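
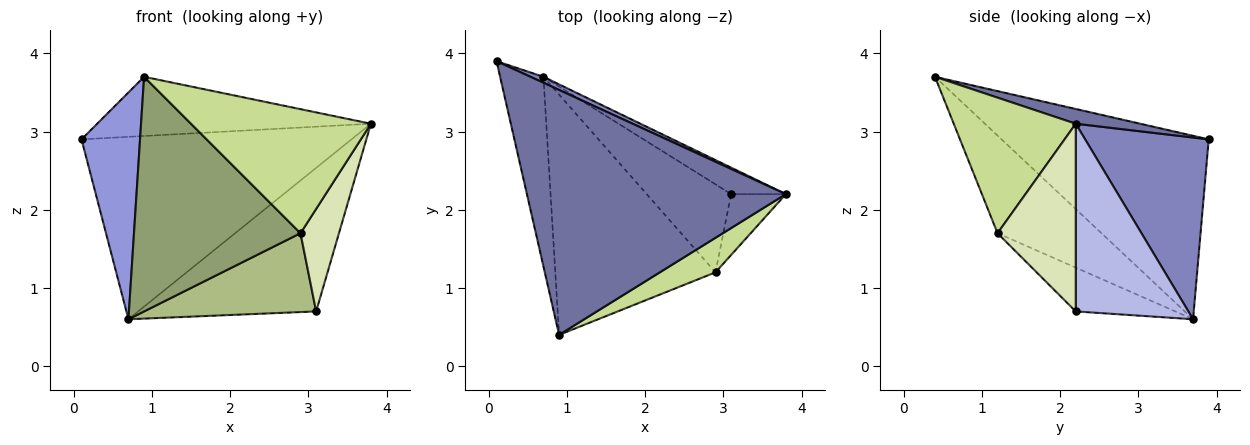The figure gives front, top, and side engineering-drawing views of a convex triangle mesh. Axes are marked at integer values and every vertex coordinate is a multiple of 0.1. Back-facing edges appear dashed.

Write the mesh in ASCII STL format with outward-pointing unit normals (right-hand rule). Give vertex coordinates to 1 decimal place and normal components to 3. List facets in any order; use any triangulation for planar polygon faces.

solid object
 facet normal 0.055 0.234 0.971
  outer loop
   vertex 0.9 0.4 3.7
   vertex 3.8 2.2 3.1
   vertex 0.1 3.9 2.9
  endloop
 endfacet
 facet normal 0.416 0.909 0.029
  outer loop
   vertex 0.7 3.7 0.6
   vertex 0.1 3.9 2.9
   vertex 3.8 2.2 3.1
  endloop
 endfacet
 facet normal -0.938 -0.265 -0.222
  outer loop
   vertex 0.7 3.7 0.6
   vertex 0.9 0.4 3.7
   vertex 0.1 3.9 2.9
  endloop
 endfacet
 facet normal 0.528 0.835 -0.154
  outer loop
   vertex 3.1 2.2 0.7
   vertex 0.7 3.7 0.6
   vertex 3.8 2.2 3.1
  endloop
 endfacet
 facet normal -0.400 -0.640 -0.656
  outer loop
   vertex 2.9 1.2 1.7
   vertex 0.9 0.4 3.7
   vertex 0.7 3.7 0.6
  endloop
 endfacet
 facet normal -0.360 -0.623 -0.695
  outer loop
   vertex 2.9 1.2 1.7
   vertex 0.7 3.7 0.6
   vertex 3.1 2.2 0.7
  endloop
 endfacet
 facet normal 0.547 -0.806 0.224
  outer loop
   vertex 2.9 1.2 1.7
   vertex 3.8 2.2 3.1
   vertex 0.9 0.4 3.7
  endloop
 endfacet
 facet normal 0.868 -0.427 -0.253
  outer loop
   vertex 2.9 1.2 1.7
   vertex 3.1 2.2 0.7
   vertex 3.8 2.2 3.1
  endloop
 endfacet
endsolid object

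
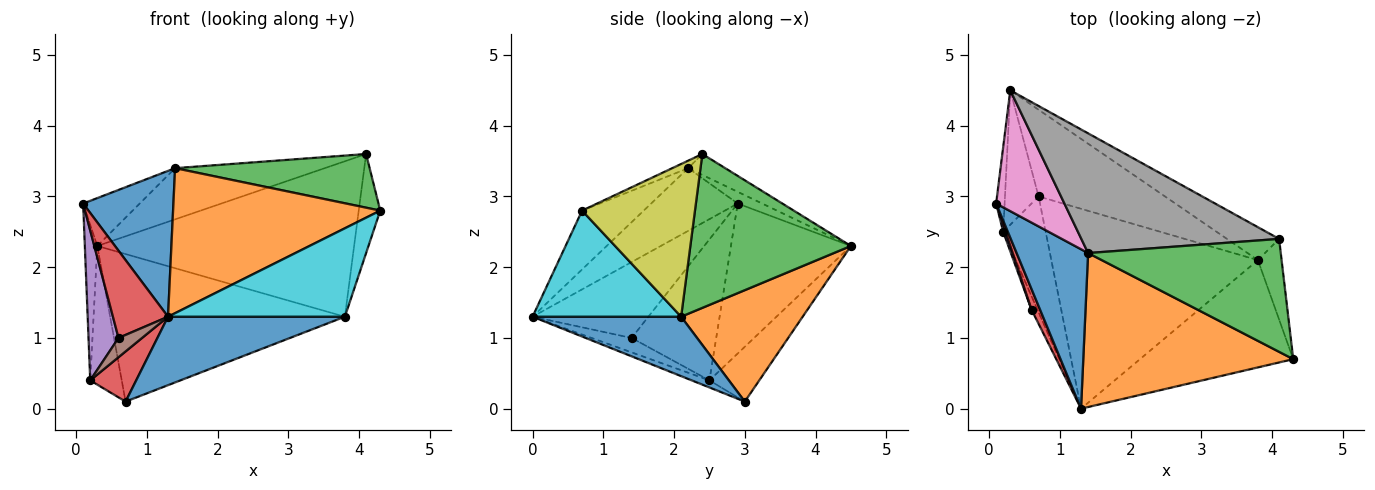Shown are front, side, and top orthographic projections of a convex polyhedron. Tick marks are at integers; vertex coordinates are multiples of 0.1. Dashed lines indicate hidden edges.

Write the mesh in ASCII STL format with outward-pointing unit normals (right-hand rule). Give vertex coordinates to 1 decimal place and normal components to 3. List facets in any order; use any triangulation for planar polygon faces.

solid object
 facet normal -0.543 -0.567 0.619
  outer loop
   vertex 1.4 2.2 3.4
   vertex 0.1 2.9 2.9
   vertex 1.3 0.0 1.3
  endloop
 endfacet
 facet normal -0.200 -0.672 0.713
  outer loop
   vertex 1.4 2.2 3.4
   vertex 1.3 0.0 1.3
   vertex 4.3 0.7 2.8
  endloop
 endfacet
 facet normal -0.035 -0.429 0.903
  outer loop
   vertex 1.4 2.2 3.4
   vertex 4.3 0.7 2.8
   vertex 4.1 2.4 3.6
  endloop
 endfacet
 facet normal -0.151 -0.393 -0.907
  outer loop
   vertex 0.2 2.5 0.4
   vertex 0.7 3.0 0.1
   vertex 1.3 0.0 1.3
  endloop
 endfacet
 facet normal -0.993 0.103 -0.056
  outer loop
   vertex 0.3 4.5 2.3
   vertex 0.2 2.5 0.4
   vertex 0.1 2.9 2.9
  endloop
 endfacet
 facet normal -0.751 0.475 -0.460
  outer loop
   vertex 0.3 4.5 2.3
   vertex 0.7 3.0 0.1
   vertex 0.2 2.5 0.4
  endloop
 endfacet
 facet normal -0.157 0.364 0.918
  outer loop
   vertex 0.3 4.5 2.3
   vertex 0.1 2.9 2.9
   vertex 1.4 2.2 3.4
  endloop
 endfacet
 facet normal -0.097 0.391 0.915
  outer loop
   vertex 0.3 4.5 2.3
   vertex 1.4 2.2 3.4
   vertex 4.1 2.4 3.6
  endloop
 endfacet
 facet normal 0.971 0.185 -0.151
  outer loop
   vertex 3.8 2.1 1.3
   vertex 4.1 2.4 3.6
   vertex 4.3 0.7 2.8
  endloop
 endfacet
 facet normal 0.471 -0.561 -0.681
  outer loop
   vertex 3.8 2.1 1.3
   vertex 4.3 0.7 2.8
   vertex 1.3 0.0 1.3
  endloop
 endfacet
 facet normal 0.263 -0.313 -0.913
  outer loop
   vertex 3.8 2.1 1.3
   vertex 1.3 0.0 1.3
   vertex 0.7 3.0 0.1
  endloop
 endfacet
 facet normal 0.408 0.787 -0.463
  outer loop
   vertex 3.8 2.1 1.3
   vertex 0.7 3.0 0.1
   vertex 0.3 4.5 2.3
  endloop
 endfacet
 facet normal 0.522 0.835 -0.177
  outer loop
   vertex 3.8 2.1 1.3
   vertex 0.3 4.5 2.3
   vertex 4.1 2.4 3.6
  endloop
 endfacet
 facet normal -0.898 -0.428 0.101
  outer loop
   vertex 0.6 1.4 1.0
   vertex 1.3 0.0 1.3
   vertex 0.1 2.9 2.9
  endloop
 endfacet
 facet normal -0.942 -0.334 0.016
  outer loop
   vertex 0.6 1.4 1.0
   vertex 0.1 2.9 2.9
   vertex 0.2 2.5 0.4
  endloop
 endfacet
 facet normal -0.812 -0.478 -0.334
  outer loop
   vertex 0.6 1.4 1.0
   vertex 0.2 2.5 0.4
   vertex 1.3 0.0 1.3
  endloop
 endfacet
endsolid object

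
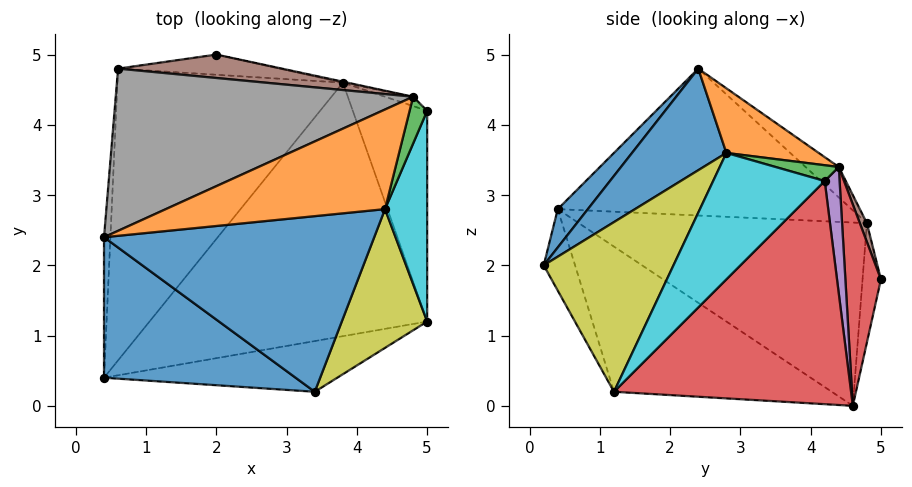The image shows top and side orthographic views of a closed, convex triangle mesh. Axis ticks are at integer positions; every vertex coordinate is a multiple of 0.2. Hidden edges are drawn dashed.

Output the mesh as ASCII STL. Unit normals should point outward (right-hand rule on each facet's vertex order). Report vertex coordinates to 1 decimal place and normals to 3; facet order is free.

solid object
 facet normal 0.140 -0.700 0.700
  outer loop
   vertex 0.4 0.4 2.8
   vertex 3.4 0.2 2.0
   vertex 0.4 2.4 4.8
  endloop
 endfacet
 facet normal -0.453 -0.211 -0.866
  outer loop
   vertex 0.4 0.4 2.8
   vertex 3.8 4.6 0.0
   vertex 5.0 1.2 0.2
  endloop
 endfacet
 facet normal -0.214 -0.761 -0.613
  outer loop
   vertex 0.4 0.4 2.8
   vertex 5.0 1.2 0.2
   vertex 3.4 0.2 2.0
  endloop
 endfacet
 facet normal 0.905 0.302 -0.302
  outer loop
   vertex 5.0 4.2 3.2
   vertex 5.0 1.2 0.2
   vertex 3.8 4.6 0.0
  endloop
 endfacet
 facet normal 0.627 0.766 -0.139
  outer loop
   vertex 5.0 4.2 3.2
   vertex 3.8 4.6 0.0
   vertex 4.8 4.4 3.4
  endloop
 endfacet
 facet normal -0.998 0.043 -0.043
  outer loop
   vertex 0.6 4.8 2.6
   vertex 0.4 0.4 2.8
   vertex 0.4 2.4 4.8
  endloop
 endfacet
 facet normal -0.631 -0.007 -0.776
  outer loop
   vertex 0.6 4.8 2.6
   vertex 3.8 4.6 0.0
   vertex 0.4 0.4 2.8
  endloop
 endfacet
 facet normal -0.075 0.677 0.732
  outer loop
   vertex 0.6 4.8 2.6
   vertex 0.4 2.4 4.8
   vertex 4.8 4.4 3.4
  endloop
 endfacet
 facet normal 0.759 -0.527 0.382
  outer loop
   vertex 4.4 2.8 3.6
   vertex 3.4 0.2 2.0
   vertex 5.0 1.2 0.2
  endloop
 endfacet
 facet normal 0.905 -0.302 0.302
  outer loop
   vertex 4.4 2.8 3.6
   vertex 5.0 1.2 0.2
   vertex 5.0 4.2 3.2
  endloop
 endfacet
 facet normal 0.287 -0.580 0.763
  outer loop
   vertex 4.4 2.8 3.6
   vertex 0.4 2.4 4.8
   vertex 3.4 0.2 2.0
  endloop
 endfacet
 facet normal 0.282 0.049 0.958
  outer loop
   vertex 4.4 2.8 3.6
   vertex 4.8 4.4 3.4
   vertex 0.4 2.4 4.8
  endloop
 endfacet
 facet normal 0.667 -0.074 0.741
  outer loop
   vertex 4.4 2.8 3.6
   vertex 5.0 4.2 3.2
   vertex 4.8 4.4 3.4
  endloop
 endfacet
 facet normal 0.212 0.977 -0.005
  outer loop
   vertex 2.0 5.0 1.8
   vertex 4.8 4.4 3.4
   vertex 3.8 4.6 0.0
  endloop
 endfacet
 facet normal -0.432 0.686 -0.585
  outer loop
   vertex 2.0 5.0 1.8
   vertex 3.8 4.6 0.0
   vertex 0.6 4.8 2.6
  endloop
 endfacet
 facet normal 0.034 0.954 0.298
  outer loop
   vertex 2.0 5.0 1.8
   vertex 0.6 4.8 2.6
   vertex 4.8 4.4 3.4
  endloop
 endfacet
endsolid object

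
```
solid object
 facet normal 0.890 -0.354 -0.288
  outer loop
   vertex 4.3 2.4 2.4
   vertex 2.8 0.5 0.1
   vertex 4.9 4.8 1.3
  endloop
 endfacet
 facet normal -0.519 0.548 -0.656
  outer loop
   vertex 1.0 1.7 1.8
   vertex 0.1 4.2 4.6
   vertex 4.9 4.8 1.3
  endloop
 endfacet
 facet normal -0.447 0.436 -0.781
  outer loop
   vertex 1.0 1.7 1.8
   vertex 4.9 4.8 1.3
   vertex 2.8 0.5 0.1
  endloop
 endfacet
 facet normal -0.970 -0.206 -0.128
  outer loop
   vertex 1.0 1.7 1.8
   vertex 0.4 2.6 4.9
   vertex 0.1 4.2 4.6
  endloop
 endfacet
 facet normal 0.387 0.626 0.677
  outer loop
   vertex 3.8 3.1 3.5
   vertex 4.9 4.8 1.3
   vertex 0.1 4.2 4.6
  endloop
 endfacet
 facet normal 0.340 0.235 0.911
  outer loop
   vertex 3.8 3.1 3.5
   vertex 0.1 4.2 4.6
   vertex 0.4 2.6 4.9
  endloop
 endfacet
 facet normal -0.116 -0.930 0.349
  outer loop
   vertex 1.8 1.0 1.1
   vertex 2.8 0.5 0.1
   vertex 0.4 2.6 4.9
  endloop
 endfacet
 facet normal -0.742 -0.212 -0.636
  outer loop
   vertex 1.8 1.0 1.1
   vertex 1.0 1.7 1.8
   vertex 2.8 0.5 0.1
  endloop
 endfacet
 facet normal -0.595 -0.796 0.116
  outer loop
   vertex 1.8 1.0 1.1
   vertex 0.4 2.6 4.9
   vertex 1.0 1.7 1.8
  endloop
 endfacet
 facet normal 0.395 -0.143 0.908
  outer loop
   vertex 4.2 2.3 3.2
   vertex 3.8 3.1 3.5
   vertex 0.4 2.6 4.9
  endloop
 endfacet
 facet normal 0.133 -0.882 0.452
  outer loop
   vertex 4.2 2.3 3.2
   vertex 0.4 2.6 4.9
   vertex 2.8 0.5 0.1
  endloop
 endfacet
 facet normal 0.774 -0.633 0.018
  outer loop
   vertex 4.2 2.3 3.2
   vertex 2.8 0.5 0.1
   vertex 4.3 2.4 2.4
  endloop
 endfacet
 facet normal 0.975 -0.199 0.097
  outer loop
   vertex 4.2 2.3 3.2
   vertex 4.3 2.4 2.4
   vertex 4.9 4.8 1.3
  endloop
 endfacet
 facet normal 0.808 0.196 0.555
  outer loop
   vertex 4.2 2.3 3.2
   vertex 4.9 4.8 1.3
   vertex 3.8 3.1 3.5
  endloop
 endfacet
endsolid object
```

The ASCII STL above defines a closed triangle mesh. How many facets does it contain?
14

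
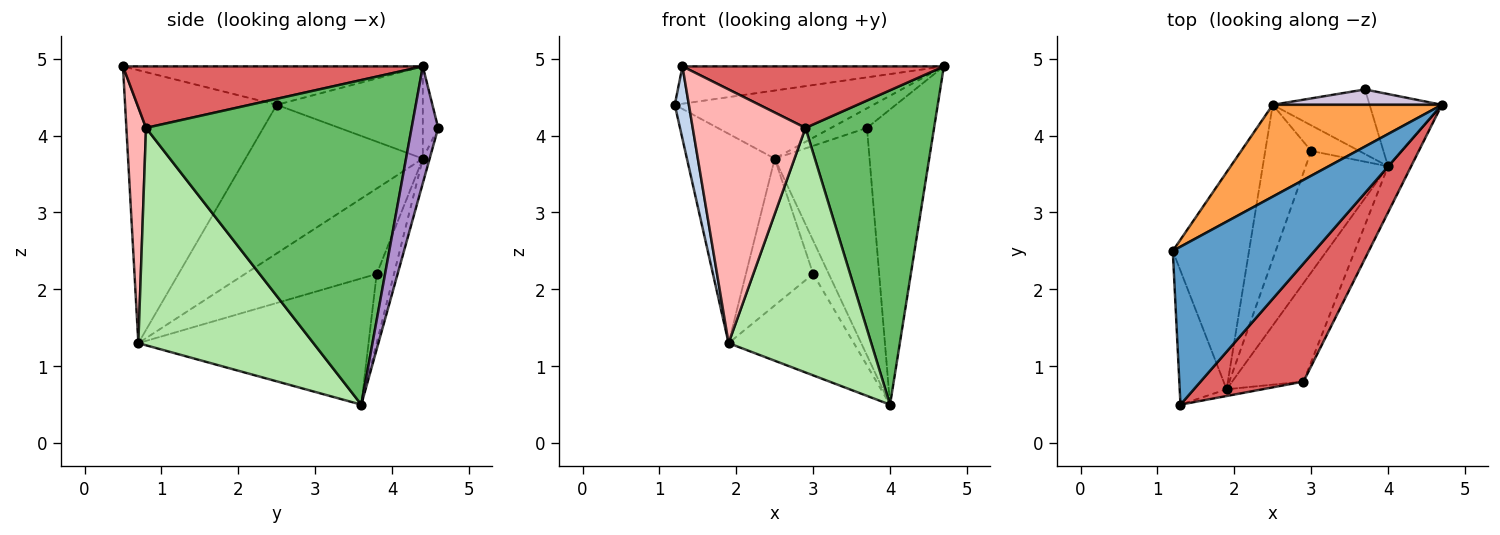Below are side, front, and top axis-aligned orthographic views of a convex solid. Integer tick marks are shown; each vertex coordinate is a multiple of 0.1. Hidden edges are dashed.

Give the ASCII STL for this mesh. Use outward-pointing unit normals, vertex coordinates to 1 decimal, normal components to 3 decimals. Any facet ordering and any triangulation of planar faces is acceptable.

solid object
 facet normal -0.255 0.222 0.941
  outer loop
   vertex 1.3 0.5 4.9
   vertex 4.7 4.4 4.9
   vertex 1.2 2.5 4.4
  endloop
 endfacet
 facet normal -0.981 -0.091 -0.169
  outer loop
   vertex 1.9 0.7 1.3
   vertex 1.3 0.5 4.9
   vertex 1.2 2.5 4.4
  endloop
 endfacet
 facet normal -0.401 0.546 0.736
  outer loop
   vertex 2.5 4.4 3.7
   vertex 1.2 2.5 4.4
   vertex 4.7 4.4 4.9
  endloop
 endfacet
 facet normal -0.814 0.403 -0.418
  outer loop
   vertex 2.5 4.4 3.7
   vertex 1.9 0.7 1.3
   vertex 1.2 2.5 4.4
  endloop
 endfacet
 facet normal 0.898 -0.435 -0.064
  outer loop
   vertex 2.9 0.8 4.1
   vertex 4.0 3.6 0.5
   vertex 4.7 4.4 4.9
  endloop
 endfacet
 facet normal 0.751 -0.612 -0.246
  outer loop
   vertex 2.9 0.8 4.1
   vertex 1.9 0.7 1.3
   vertex 4.0 3.6 0.5
  endloop
 endfacet
 facet normal 0.468 -0.408 0.784
  outer loop
   vertex 2.9 0.8 4.1
   vertex 4.7 4.4 4.9
   vertex 1.3 0.5 4.9
  endloop
 endfacet
 facet normal 0.172 -0.985 -0.026
  outer loop
   vertex 2.9 0.8 4.1
   vertex 1.3 0.5 4.9
   vertex 1.9 0.7 1.3
  endloop
 endfacet
 facet normal 0.359 0.907 -0.222
  outer loop
   vertex 3.7 4.6 4.1
   vertex 4.7 4.4 4.9
   vertex 4.0 3.6 0.5
  endloop
 endfacet
 facet normal -0.319 0.745 0.585
  outer loop
   vertex 3.7 4.6 4.1
   vertex 2.5 4.4 3.7
   vertex 4.7 4.4 4.9
  endloop
 endfacet
 facet normal -0.069 0.960 -0.272
  outer loop
   vertex 3.7 4.6 4.1
   vertex 4.0 3.6 0.5
   vertex 2.5 4.4 3.7
  endloop
 endfacet
 facet normal -0.762 0.415 -0.497
  outer loop
   vertex 3.0 3.8 2.2
   vertex 4.0 3.6 0.5
   vertex 1.9 0.7 1.3
  endloop
 endfacet
 facet normal -0.660 0.596 -0.458
  outer loop
   vertex 3.0 3.8 2.2
   vertex 2.5 4.4 3.7
   vertex 4.0 3.6 0.5
  endloop
 endfacet
 facet normal -0.803 0.410 -0.432
  outer loop
   vertex 3.0 3.8 2.2
   vertex 1.9 0.7 1.3
   vertex 2.5 4.4 3.7
  endloop
 endfacet
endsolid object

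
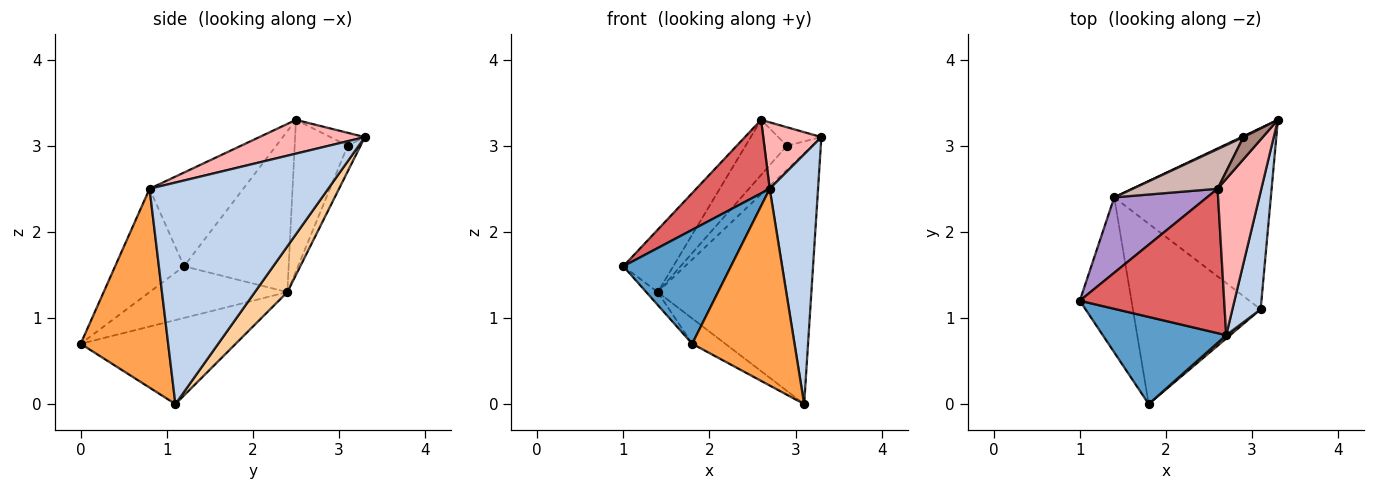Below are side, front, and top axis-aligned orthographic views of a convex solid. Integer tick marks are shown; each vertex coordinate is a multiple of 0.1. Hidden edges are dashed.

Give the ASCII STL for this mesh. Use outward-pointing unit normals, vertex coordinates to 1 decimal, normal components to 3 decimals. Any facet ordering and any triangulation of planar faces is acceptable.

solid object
 facet normal -0.453 -0.708 0.541
  outer loop
   vertex 2.7 0.8 2.5
   vertex 1.0 1.2 1.6
   vertex 1.8 0.0 0.7
  endloop
 endfacet
 facet normal 0.958 -0.259 0.122
  outer loop
   vertex 2.7 0.8 2.5
   vertex 3.1 1.1 0.0
   vertex 3.3 3.3 3.1
  endloop
 endfacet
 facet normal 0.650 -0.760 0.013
  outer loop
   vertex 2.7 0.8 2.5
   vertex 1.8 0.0 0.7
   vertex 3.1 1.1 0.0
  endloop
 endfacet
 facet normal 0.169 0.799 -0.578
  outer loop
   vertex 1.4 2.4 1.3
   vertex 3.3 3.3 3.1
   vertex 3.1 1.1 0.0
  endloop
 endfacet
 facet normal -0.706 0.059 -0.706
  outer loop
   vertex 1.4 2.4 1.3
   vertex 1.8 0.0 0.7
   vertex 1.0 1.2 1.6
  endloop
 endfacet
 facet normal -0.546 0.117 -0.830
  outer loop
   vertex 1.4 2.4 1.3
   vertex 3.1 1.1 0.0
   vertex 1.8 0.0 0.7
  endloop
 endfacet
 facet normal -0.501 -0.393 0.771
  outer loop
   vertex 2.6 2.5 3.3
   vertex 1.0 1.2 1.6
   vertex 2.7 0.8 2.5
  endloop
 endfacet
 facet normal 0.579 -0.319 0.750
  outer loop
   vertex 2.6 2.5 3.3
   vertex 2.7 0.8 2.5
   vertex 3.3 3.3 3.1
  endloop
 endfacet
 facet normal -0.801 0.382 0.461
  outer loop
   vertex 2.6 2.5 3.3
   vertex 1.4 2.4 1.3
   vertex 1.0 1.2 1.6
  endloop
 endfacet
 facet normal -0.454 0.891 0.034
  outer loop
   vertex 2.9 3.1 3.0
   vertex 3.3 3.3 3.1
   vertex 1.4 2.4 1.3
  endloop
 endfacet
 facet normal -0.456 0.570 0.684
  outer loop
   vertex 2.9 3.1 3.0
   vertex 2.6 2.5 3.3
   vertex 3.3 3.3 3.1
  endloop
 endfacet
 facet normal -0.721 0.563 0.404
  outer loop
   vertex 2.9 3.1 3.0
   vertex 1.4 2.4 1.3
   vertex 2.6 2.5 3.3
  endloop
 endfacet
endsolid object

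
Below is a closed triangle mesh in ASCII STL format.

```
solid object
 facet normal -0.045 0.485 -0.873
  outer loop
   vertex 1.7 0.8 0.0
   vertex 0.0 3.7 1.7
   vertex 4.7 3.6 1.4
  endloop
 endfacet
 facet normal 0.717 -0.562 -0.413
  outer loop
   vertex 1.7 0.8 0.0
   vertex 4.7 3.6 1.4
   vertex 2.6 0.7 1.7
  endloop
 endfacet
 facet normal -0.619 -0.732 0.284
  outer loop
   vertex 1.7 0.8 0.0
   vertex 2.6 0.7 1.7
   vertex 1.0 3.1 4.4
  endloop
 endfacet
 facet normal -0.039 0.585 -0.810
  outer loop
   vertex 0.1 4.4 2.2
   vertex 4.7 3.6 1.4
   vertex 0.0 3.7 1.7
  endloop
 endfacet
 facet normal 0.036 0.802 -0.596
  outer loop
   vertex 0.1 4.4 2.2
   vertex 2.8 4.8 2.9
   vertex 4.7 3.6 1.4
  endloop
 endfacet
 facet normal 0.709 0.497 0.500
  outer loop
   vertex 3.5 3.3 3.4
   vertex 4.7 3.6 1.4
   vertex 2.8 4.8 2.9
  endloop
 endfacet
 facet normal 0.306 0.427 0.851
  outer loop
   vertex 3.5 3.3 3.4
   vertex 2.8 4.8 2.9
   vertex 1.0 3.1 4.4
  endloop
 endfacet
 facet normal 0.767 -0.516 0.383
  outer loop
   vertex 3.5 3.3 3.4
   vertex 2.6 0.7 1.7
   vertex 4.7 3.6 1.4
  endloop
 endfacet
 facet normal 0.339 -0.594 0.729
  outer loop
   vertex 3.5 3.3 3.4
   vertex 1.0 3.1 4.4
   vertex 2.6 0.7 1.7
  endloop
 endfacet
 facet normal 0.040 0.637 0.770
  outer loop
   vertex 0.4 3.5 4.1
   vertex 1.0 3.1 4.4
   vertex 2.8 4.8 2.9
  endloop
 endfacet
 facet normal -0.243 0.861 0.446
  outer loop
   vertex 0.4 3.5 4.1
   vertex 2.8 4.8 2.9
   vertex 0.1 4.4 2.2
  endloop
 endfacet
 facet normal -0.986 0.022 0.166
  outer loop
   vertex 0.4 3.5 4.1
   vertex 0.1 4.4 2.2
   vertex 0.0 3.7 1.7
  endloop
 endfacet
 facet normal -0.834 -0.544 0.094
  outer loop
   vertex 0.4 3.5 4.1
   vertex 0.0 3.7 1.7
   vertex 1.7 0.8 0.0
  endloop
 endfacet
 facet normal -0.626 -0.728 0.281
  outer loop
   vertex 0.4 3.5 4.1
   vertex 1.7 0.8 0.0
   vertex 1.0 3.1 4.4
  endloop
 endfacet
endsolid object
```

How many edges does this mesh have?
21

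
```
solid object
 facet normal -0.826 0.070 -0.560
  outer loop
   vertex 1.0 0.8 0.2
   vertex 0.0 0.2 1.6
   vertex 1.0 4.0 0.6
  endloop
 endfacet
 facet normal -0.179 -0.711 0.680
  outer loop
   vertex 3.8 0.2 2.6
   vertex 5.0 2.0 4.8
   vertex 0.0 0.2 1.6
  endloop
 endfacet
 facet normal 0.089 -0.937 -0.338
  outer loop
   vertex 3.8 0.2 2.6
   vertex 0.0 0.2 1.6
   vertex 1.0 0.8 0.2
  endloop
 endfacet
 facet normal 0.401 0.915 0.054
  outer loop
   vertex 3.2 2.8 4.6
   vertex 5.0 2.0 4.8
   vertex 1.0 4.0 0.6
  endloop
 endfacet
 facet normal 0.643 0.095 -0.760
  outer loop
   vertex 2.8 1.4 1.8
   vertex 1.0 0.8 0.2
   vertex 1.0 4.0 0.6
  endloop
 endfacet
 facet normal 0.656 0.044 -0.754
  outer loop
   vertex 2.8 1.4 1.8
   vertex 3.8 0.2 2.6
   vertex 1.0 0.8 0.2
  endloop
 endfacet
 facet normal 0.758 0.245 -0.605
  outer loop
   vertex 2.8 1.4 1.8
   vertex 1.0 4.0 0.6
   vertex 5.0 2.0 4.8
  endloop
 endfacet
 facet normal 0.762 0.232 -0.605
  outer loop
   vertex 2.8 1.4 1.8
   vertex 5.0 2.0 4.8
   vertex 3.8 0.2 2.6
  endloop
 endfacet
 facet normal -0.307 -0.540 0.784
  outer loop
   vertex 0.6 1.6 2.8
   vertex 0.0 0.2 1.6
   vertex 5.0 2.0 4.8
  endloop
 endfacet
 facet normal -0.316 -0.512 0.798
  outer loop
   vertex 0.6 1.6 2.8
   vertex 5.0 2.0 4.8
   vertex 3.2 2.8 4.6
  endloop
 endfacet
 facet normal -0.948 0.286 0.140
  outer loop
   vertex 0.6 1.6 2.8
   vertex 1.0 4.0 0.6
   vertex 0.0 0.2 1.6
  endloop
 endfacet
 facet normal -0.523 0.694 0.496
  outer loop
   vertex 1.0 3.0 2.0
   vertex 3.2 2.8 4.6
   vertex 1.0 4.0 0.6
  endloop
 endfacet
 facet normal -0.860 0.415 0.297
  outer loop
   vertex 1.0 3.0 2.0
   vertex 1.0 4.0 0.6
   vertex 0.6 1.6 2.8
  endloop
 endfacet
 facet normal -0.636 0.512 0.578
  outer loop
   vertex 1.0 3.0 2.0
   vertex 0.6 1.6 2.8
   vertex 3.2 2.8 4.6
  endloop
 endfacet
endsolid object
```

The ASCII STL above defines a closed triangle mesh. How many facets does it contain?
14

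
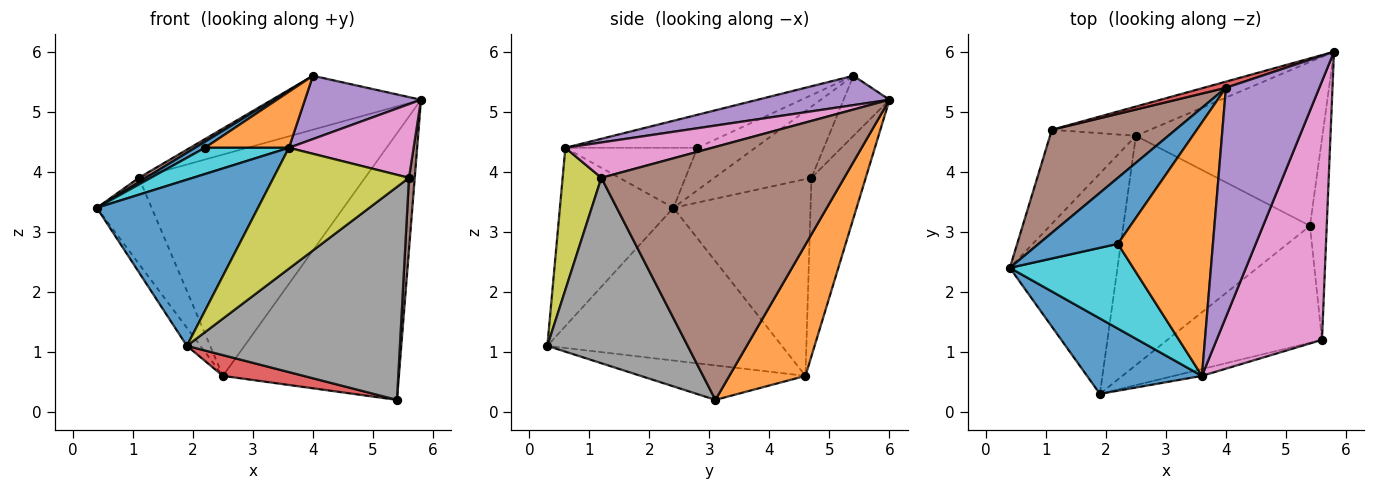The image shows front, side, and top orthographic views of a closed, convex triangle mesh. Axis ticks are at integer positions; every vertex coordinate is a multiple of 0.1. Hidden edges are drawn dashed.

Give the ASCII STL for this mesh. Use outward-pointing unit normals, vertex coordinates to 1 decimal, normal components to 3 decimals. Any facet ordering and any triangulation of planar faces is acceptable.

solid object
 facet normal -0.540 -0.767 0.348
  outer loop
   vertex 3.6 0.6 4.4
   vertex 0.4 2.4 3.4
   vertex 1.9 0.3 1.1
  endloop
 endfacet
 facet normal 0.346 0.799 -0.491
  outer loop
   vertex 2.5 4.6 0.6
   vertex 5.8 6.0 5.2
   vertex 5.4 3.1 0.2
  endloop
 endfacet
 facet normal -0.816 0.047 -0.575
  outer loop
   vertex 2.5 4.6 0.6
   vertex 1.9 0.3 1.1
   vertex 0.4 2.4 3.4
  endloop
 endfacet
 facet normal -0.181 -0.089 -0.979
  outer loop
   vertex 2.5 4.6 0.6
   vertex 5.4 3.1 0.2
   vertex 1.9 0.3 1.1
  endloop
 endfacet
 facet normal 0.290 -0.255 0.923
  outer loop
   vertex 4.0 5.4 5.6
   vertex 3.6 0.6 4.4
   vertex 5.8 6.0 5.2
  endloop
 endfacet
 facet normal 0.998 -0.024 -0.066
  outer loop
   vertex 5.6 1.2 3.9
   vertex 5.4 3.1 0.2
   vertex 5.8 6.0 5.2
  endloop
 endfacet
 facet normal 0.307 -0.261 0.915
  outer loop
   vertex 5.6 1.2 3.9
   vertex 5.8 6.0 5.2
   vertex 3.6 0.6 4.4
  endloop
 endfacet
 facet normal 0.500 -0.759 -0.417
  outer loop
   vertex 5.6 1.2 3.9
   vertex 1.9 0.3 1.1
   vertex 5.4 3.1 0.2
  endloop
 endfacet
 facet normal 0.274 -0.960 -0.054
  outer loop
   vertex 5.6 1.2 3.9
   vertex 3.6 0.6 4.4
   vertex 1.9 0.3 1.1
  endloop
 endfacet
 facet normal -0.422 -0.268 0.866
  outer loop
   vertex 2.2 2.8 4.4
   vertex 0.4 2.4 3.4
   vertex 3.6 0.6 4.4
  endloop
 endfacet
 facet normal -0.470 -0.080 0.879
  outer loop
   vertex 2.2 2.8 4.4
   vertex 4.0 5.4 5.6
   vertex 0.4 2.4 3.4
  endloop
 endfacet
 facet normal -0.321 -0.204 0.925
  outer loop
   vertex 2.2 2.8 4.4
   vertex 3.6 0.6 4.4
   vertex 4.0 5.4 5.6
  endloop
 endfacet
 facet normal -0.232 0.964 -0.127
  outer loop
   vertex 1.1 4.7 3.9
   vertex 5.8 6.0 5.2
   vertex 2.5 4.6 0.6
  endloop
 endfacet
 facet normal -0.293 0.950 0.108
  outer loop
   vertex 1.1 4.7 3.9
   vertex 4.0 5.4 5.6
   vertex 5.8 6.0 5.2
  endloop
 endfacet
 facet normal -0.861 0.344 -0.376
  outer loop
   vertex 1.1 4.7 3.9
   vertex 2.5 4.6 0.6
   vertex 0.4 2.4 3.4
  endloop
 endfacet
 facet normal -0.499 -0.036 0.866
  outer loop
   vertex 1.1 4.7 3.9
   vertex 0.4 2.4 3.4
   vertex 4.0 5.4 5.6
  endloop
 endfacet
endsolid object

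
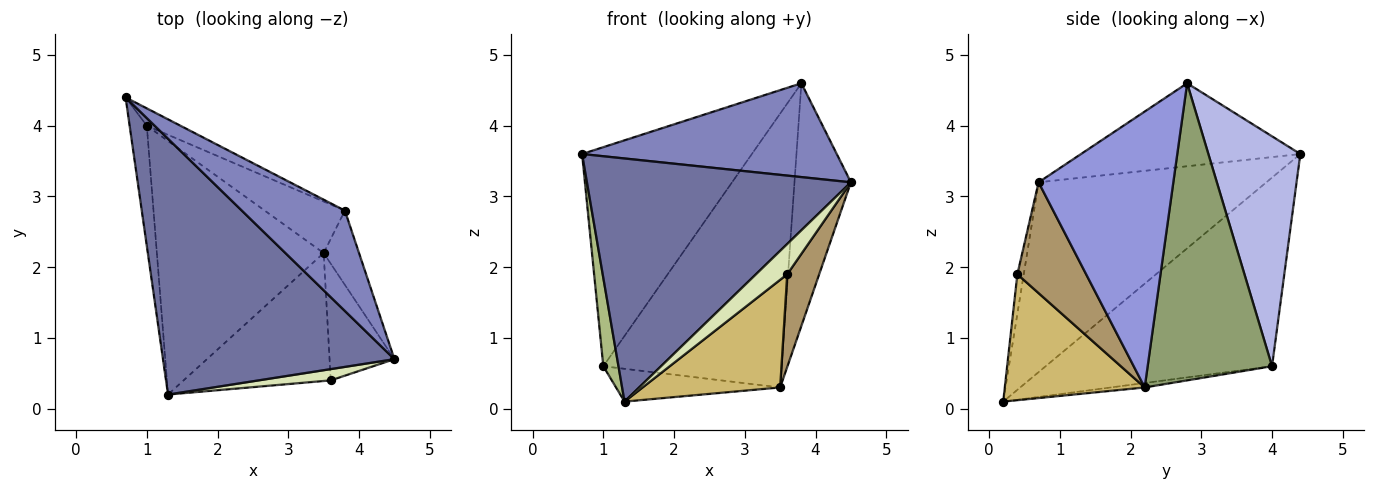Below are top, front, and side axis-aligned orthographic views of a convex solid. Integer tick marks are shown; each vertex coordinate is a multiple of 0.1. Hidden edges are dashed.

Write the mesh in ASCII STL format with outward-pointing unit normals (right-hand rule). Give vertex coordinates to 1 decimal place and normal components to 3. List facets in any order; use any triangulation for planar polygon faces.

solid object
 facet normal -0.511 -0.592 0.623
  outer loop
   vertex 1.3 0.2 0.1
   vertex 4.5 0.7 3.2
   vertex 0.7 4.4 3.6
  endloop
 endfacet
 facet normal -0.507 -0.589 0.630
  outer loop
   vertex 3.8 2.8 4.6
   vertex 0.7 4.4 3.6
   vertex 4.5 0.7 3.2
  endloop
 endfacet
 facet normal 0.916 0.384 -0.117
  outer loop
   vertex 3.5 2.2 0.3
   vertex 3.8 2.8 4.6
   vertex 4.5 0.7 3.2
  endloop
 endfacet
 facet normal 0.475 0.877 -0.069
  outer loop
   vertex 1.0 4.0 0.6
   vertex 0.7 4.4 3.6
   vertex 3.8 2.8 4.6
  endloop
 endfacet
 facet normal 0.565 0.811 -0.153
  outer loop
   vertex 1.0 4.0 0.6
   vertex 3.8 2.8 4.6
   vertex 3.5 2.2 0.3
  endloop
 endfacet
 facet normal -0.994 -0.067 -0.090
  outer loop
   vertex 1.0 4.0 0.6
   vertex 1.3 0.2 0.1
   vertex 0.7 4.4 3.6
  endloop
 endfacet
 facet normal -0.027 0.128 -0.991
  outer loop
   vertex 1.0 4.0 0.6
   vertex 3.5 2.2 0.3
   vertex 1.3 0.2 0.1
  endloop
 endfacet
 facet normal -0.188 -0.920 0.343
  outer loop
   vertex 3.6 0.4 1.9
   vertex 4.5 0.7 3.2
   vertex 1.3 0.2 0.1
  endloop
 endfacet
 facet normal 0.801 -0.372 -0.469
  outer loop
   vertex 3.6 0.4 1.9
   vertex 3.5 2.2 0.3
   vertex 4.5 0.7 3.2
  endloop
 endfacet
 facet normal 0.548 -0.539 -0.640
  outer loop
   vertex 3.6 0.4 1.9
   vertex 1.3 0.2 0.1
   vertex 3.5 2.2 0.3
  endloop
 endfacet
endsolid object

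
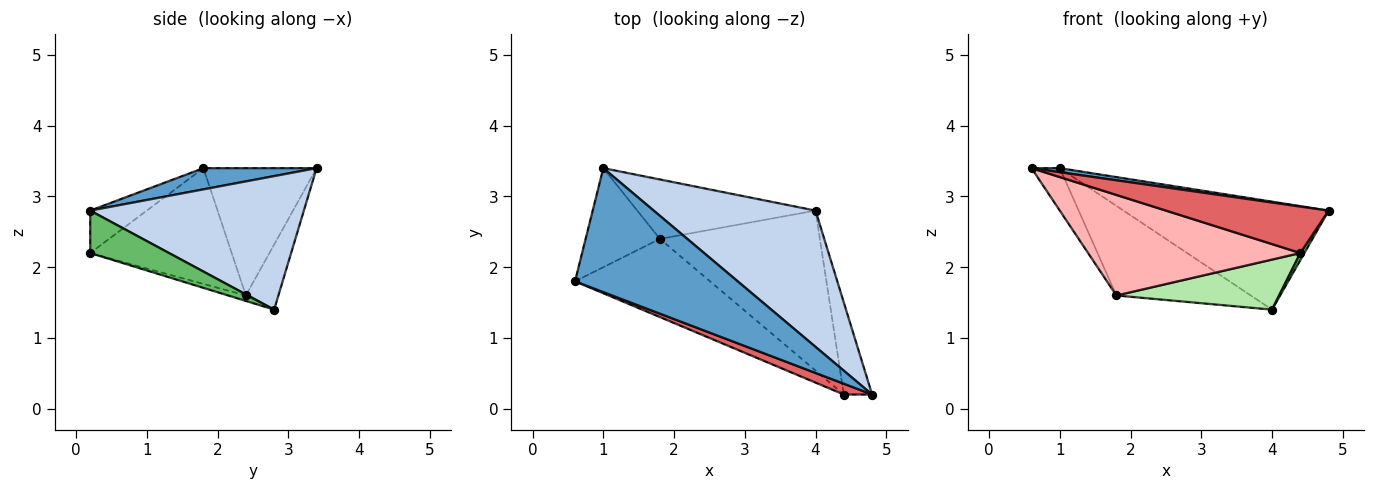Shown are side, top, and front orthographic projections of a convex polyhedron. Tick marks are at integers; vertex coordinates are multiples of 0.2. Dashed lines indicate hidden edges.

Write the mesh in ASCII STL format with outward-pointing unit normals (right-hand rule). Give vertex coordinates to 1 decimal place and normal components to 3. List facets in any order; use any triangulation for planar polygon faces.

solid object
 facet normal 0.129 -0.032 0.991
  outer loop
   vertex 1.0 3.4 3.4
   vertex 0.6 1.8 3.4
   vertex 4.8 0.2 2.8
  endloop
 endfacet
 facet normal 0.543 0.521 0.658
  outer loop
   vertex 1.0 3.4 3.4
   vertex 4.8 0.2 2.8
   vertex 4.0 2.8 1.4
  endloop
 endfacet
 facet normal -0.844 0.211 -0.493
  outer loop
   vertex 1.8 2.4 1.6
   vertex 0.6 1.8 3.4
   vertex 1.0 3.4 3.4
  endloop
 endfacet
 facet normal -0.198 0.817 -0.542
  outer loop
   vertex 1.8 2.4 1.6
   vertex 1.0 3.4 3.4
   vertex 4.0 2.8 1.4
  endloop
 endfacet
 facet normal 0.831 -0.043 -0.554
  outer loop
   vertex 4.4 0.2 2.2
   vertex 4.0 2.8 1.4
   vertex 4.8 0.2 2.8
  endloop
 endfacet
 facet normal -0.032 -0.298 -0.954
  outer loop
   vertex 4.4 0.2 2.2
   vertex 1.8 2.4 1.6
   vertex 4.0 2.8 1.4
  endloop
 endfacet
 facet normal -0.321 -0.923 0.214
  outer loop
   vertex 4.4 0.2 2.2
   vertex 4.8 0.2 2.8
   vertex 0.6 1.8 3.4
  endloop
 endfacet
 facet normal -0.466 -0.699 -0.543
  outer loop
   vertex 4.4 0.2 2.2
   vertex 0.6 1.8 3.4
   vertex 1.8 2.4 1.6
  endloop
 endfacet
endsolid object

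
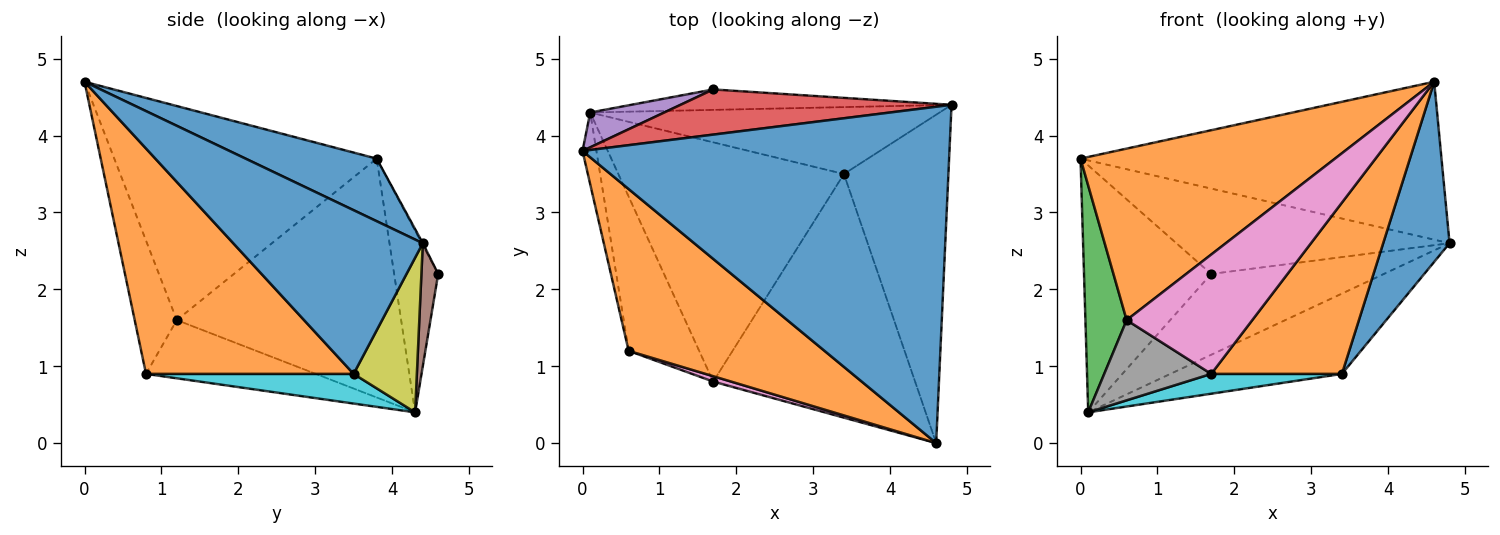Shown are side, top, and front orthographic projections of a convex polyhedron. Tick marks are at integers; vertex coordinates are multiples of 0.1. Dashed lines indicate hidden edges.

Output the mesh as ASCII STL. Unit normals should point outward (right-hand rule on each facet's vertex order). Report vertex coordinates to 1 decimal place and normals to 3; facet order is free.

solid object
 facet normal 0.153 0.420 0.895
  outer loop
   vertex 4.6 0.0 4.7
   vertex 4.8 4.4 2.6
   vertex 0.0 3.8 3.7
  endloop
 endfacet
 facet normal -0.600 -0.582 0.549
  outer loop
   vertex 0.6 1.2 1.6
   vertex 4.6 0.0 4.7
   vertex 0.0 3.8 3.7
  endloop
 endfacet
 facet normal -0.982 -0.180 -0.057
  outer loop
   vertex 0.6 1.2 1.6
   vertex 0.0 3.8 3.7
   vertex 0.1 4.3 0.4
  endloop
 endfacet
 facet normal -0.003 0.884 0.468
  outer loop
   vertex 1.7 4.6 2.2
   vertex 0.0 3.8 3.7
   vertex 4.8 4.4 2.6
  endloop
 endfacet
 facet normal -0.324 0.937 0.132
  outer loop
   vertex 1.7 4.6 2.2
   vertex 0.1 4.3 0.4
   vertex 0.0 3.8 3.7
  endloop
 endfacet
 facet normal 0.094 0.965 -0.244
  outer loop
   vertex 1.7 4.6 2.2
   vertex 4.8 4.4 2.6
   vertex 0.1 4.3 0.4
  endloop
 endfacet
 facet normal -0.317 -0.947 0.043
  outer loop
   vertex 1.7 0.8 0.9
   vertex 4.6 0.0 4.7
   vertex 0.6 1.2 1.6
  endloop
 endfacet
 facet normal -0.591 -0.372 -0.716
  outer loop
   vertex 1.7 0.8 0.9
   vertex 0.6 1.2 1.6
   vertex 0.1 4.3 0.4
  endloop
 endfacet
 facet normal 0.273 0.739 -0.616
  outer loop
   vertex 3.4 3.5 0.9
   vertex 0.1 4.3 0.4
   vertex 4.8 4.4 2.6
  endloop
 endfacet
 facet normal 0.130 -0.082 -0.988
  outer loop
   vertex 3.4 3.5 0.9
   vertex 1.7 0.8 0.9
   vertex 0.1 4.3 0.4
  endloop
 endfacet
 facet normal 0.808 -0.283 -0.516
  outer loop
   vertex 3.4 3.5 0.9
   vertex 4.8 4.4 2.6
   vertex 4.6 0.0 4.7
  endloop
 endfacet
 facet normal 0.674 -0.425 -0.604
  outer loop
   vertex 3.4 3.5 0.9
   vertex 4.6 0.0 4.7
   vertex 1.7 0.8 0.9
  endloop
 endfacet
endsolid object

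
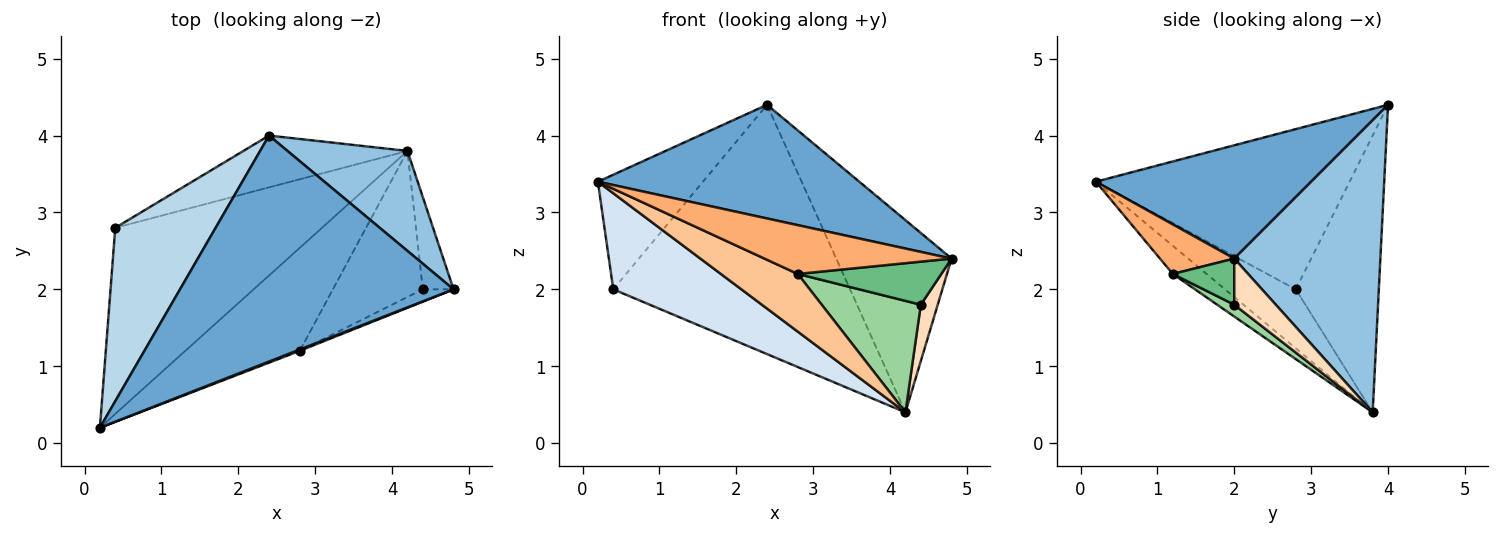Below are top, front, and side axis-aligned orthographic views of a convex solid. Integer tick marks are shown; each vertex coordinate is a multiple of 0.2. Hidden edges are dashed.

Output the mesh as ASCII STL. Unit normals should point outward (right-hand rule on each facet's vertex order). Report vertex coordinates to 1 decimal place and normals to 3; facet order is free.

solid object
 facet normal 0.347 -0.421 0.838
  outer loop
   vertex 2.4 4.0 4.4
   vertex 0.2 0.2 3.4
   vertex 4.8 2.0 2.4
  endloop
 endfacet
 facet normal 0.747 0.590 0.307
  outer loop
   vertex 4.2 3.8 0.4
   vertex 2.4 4.0 4.4
   vertex 4.8 2.0 2.4
  endloop
 endfacet
 facet normal -0.800 0.331 0.501
  outer loop
   vertex 0.4 2.8 2.0
   vertex 0.2 0.2 3.4
   vertex 2.4 4.0 4.4
  endloop
 endfacet
 facet normal -0.246 -0.445 -0.861
  outer loop
   vertex 0.4 2.8 2.0
   vertex 4.2 3.8 0.4
   vertex 0.2 0.2 3.4
  endloop
 endfacet
 facet normal -0.325 0.926 -0.192
  outer loop
   vertex 0.4 2.8 2.0
   vertex 2.4 4.0 4.4
   vertex 4.2 3.8 0.4
  endloop
 endfacet
 facet normal 0.369 -0.929 0.025
  outer loop
   vertex 2.8 1.2 2.2
   vertex 4.8 2.0 2.4
   vertex 0.2 0.2 3.4
  endloop
 endfacet
 facet normal -0.210 -0.478 -0.853
  outer loop
   vertex 2.8 1.2 2.2
   vertex 0.2 0.2 3.4
   vertex 4.2 3.8 0.4
  endloop
 endfacet
 facet normal 0.788 -0.321 -0.525
  outer loop
   vertex 4.4 2.0 1.8
   vertex 4.2 3.8 0.4
   vertex 4.8 2.0 2.4
  endloop
 endfacet
 facet normal 0.381 -0.889 -0.254
  outer loop
   vertex 4.4 2.0 1.8
   vertex 4.8 2.0 2.4
   vertex 2.8 1.2 2.2
  endloop
 endfacet
 facet normal 0.104 -0.603 -0.791
  outer loop
   vertex 4.4 2.0 1.8
   vertex 2.8 1.2 2.2
   vertex 4.2 3.8 0.4
  endloop
 endfacet
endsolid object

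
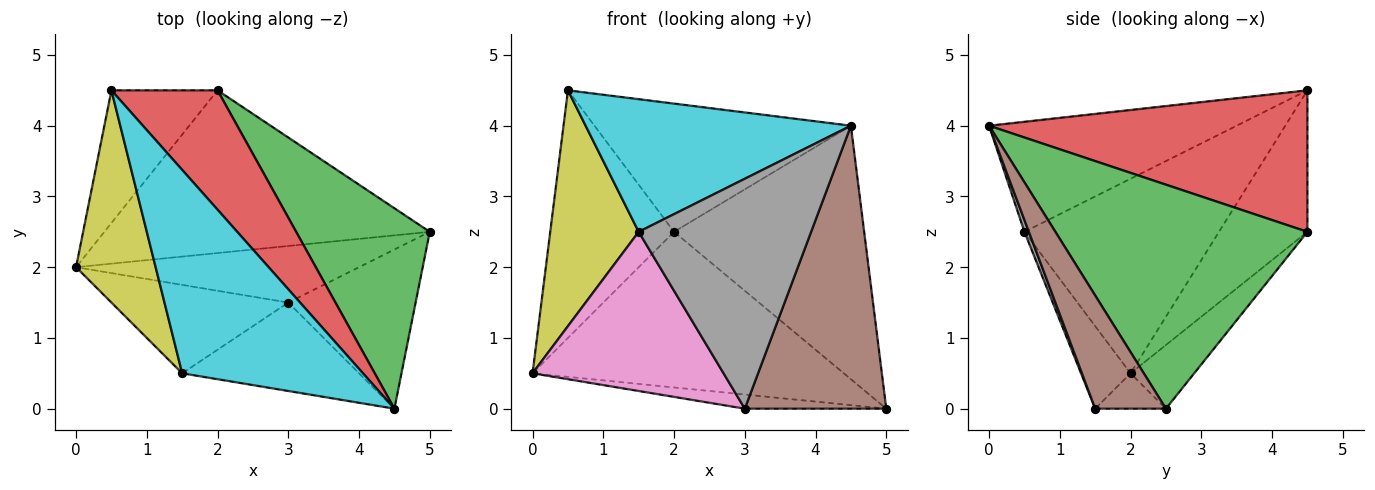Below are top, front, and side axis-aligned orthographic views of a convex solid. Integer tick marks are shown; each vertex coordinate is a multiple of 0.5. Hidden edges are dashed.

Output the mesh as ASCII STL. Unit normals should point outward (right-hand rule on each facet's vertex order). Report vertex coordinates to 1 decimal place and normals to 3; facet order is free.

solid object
 facet normal -0.140 0.684 -0.716
  outer loop
   vertex 2.0 4.5 2.5
   vertex 5.0 2.5 0.0
   vertex 0.0 2.0 0.5
  endloop
 endfacet
 facet normal -0.533 0.746 -0.400
  outer loop
   vertex 2.0 4.5 2.5
   vertex 0.0 2.0 0.5
   vertex 0.5 4.5 4.5
  endloop
 endfacet
 facet normal 0.721 0.544 0.430
  outer loop
   vertex 2.0 4.5 2.5
   vertex 4.5 0.0 4.0
   vertex 5.0 2.5 0.0
  endloop
 endfacet
 facet normal 0.672 0.542 0.504
  outer loop
   vertex 2.0 4.5 2.5
   vertex 0.5 4.5 4.5
   vertex 4.5 0.0 4.0
  endloop
 endfacet
 facet normal -0.120 0.241 -0.963
  outer loop
   vertex 3.0 1.5 0.0
   vertex 0.0 2.0 0.5
   vertex 5.0 2.5 0.0
  endloop
 endfacet
 facet normal 0.400 -0.799 -0.449
  outer loop
   vertex 3.0 1.5 0.0
   vertex 5.0 2.5 0.0
   vertex 4.5 0.0 4.0
  endloop
 endfacet
 facet normal -0.221 -0.853 -0.474
  outer loop
   vertex 1.5 0.5 2.5
   vertex 0.0 2.0 0.5
   vertex 3.0 1.5 0.0
  endloop
 endfacet
 facet normal 0.024 -0.933 -0.359
  outer loop
   vertex 1.5 0.5 2.5
   vertex 3.0 1.5 0.0
   vertex 4.5 0.0 4.0
  endloop
 endfacet
 facet normal -0.853 -0.388 0.349
  outer loop
   vertex 1.5 0.5 2.5
   vertex 0.5 4.5 4.5
   vertex 0.0 2.0 0.5
  endloop
 endfacet
 facet normal -0.454 -0.487 0.746
  outer loop
   vertex 1.5 0.5 2.5
   vertex 4.5 0.0 4.0
   vertex 0.5 4.5 4.5
  endloop
 endfacet
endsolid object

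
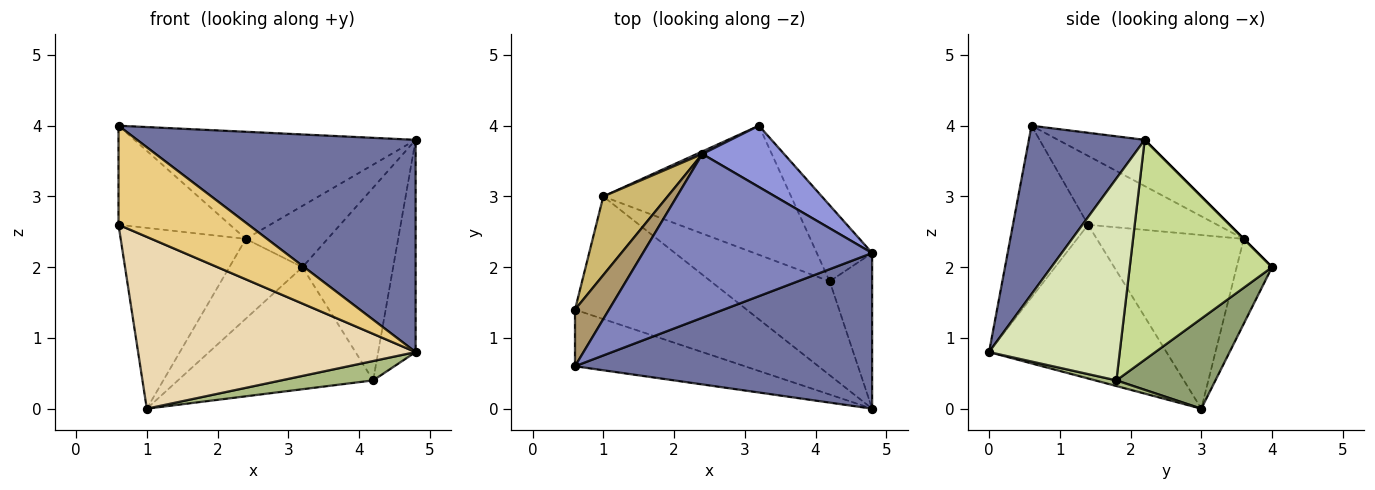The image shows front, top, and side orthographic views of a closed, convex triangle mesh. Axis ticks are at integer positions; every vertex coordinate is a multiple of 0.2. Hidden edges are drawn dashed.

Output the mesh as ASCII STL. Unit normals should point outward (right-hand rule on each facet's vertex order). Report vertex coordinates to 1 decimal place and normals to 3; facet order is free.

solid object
 facet normal 0.318 -0.765 0.561
  outer loop
   vertex 4.8 0.0 0.8
   vertex 4.8 2.2 3.8
   vertex 0.6 0.6 4.0
  endloop
 endfacet
 facet normal -0.166 0.540 0.825
  outer loop
   vertex 2.4 3.6 2.4
   vertex 0.6 0.6 4.0
   vertex 4.8 2.2 3.8
  endloop
 endfacet
 facet normal 0.000 0.707 0.707
  outer loop
   vertex 2.4 3.6 2.4
   vertex 4.8 2.2 3.8
   vertex 3.2 4.0 2.0
  endloop
 endfacet
 facet normal -0.435 0.900 0.029
  outer loop
   vertex 2.4 3.6 2.4
   vertex 3.2 4.0 2.0
   vertex 1.0 3.0 0.0
  endloop
 endfacet
 facet normal 0.329 0.649 -0.686
  outer loop
   vertex 4.2 1.8 0.4
   vertex 1.0 3.0 0.0
   vertex 3.2 4.0 2.0
  endloop
 endfacet
 facet normal 0.047 -0.202 -0.978
  outer loop
   vertex 4.2 1.8 0.4
   vertex 4.8 0.0 0.8
   vertex 1.0 3.0 0.0
  endloop
 endfacet
 facet normal 0.825 0.526 -0.207
  outer loop
   vertex 4.2 1.8 0.4
   vertex 3.2 4.0 2.0
   vertex 4.8 2.2 3.8
  endloop
 endfacet
 facet normal 0.942 0.270 -0.198
  outer loop
   vertex 4.2 1.8 0.4
   vertex 4.8 2.2 3.8
   vertex 4.8 0.0 0.8
  endloop
 endfacet
 facet normal -0.709 0.612 0.350
  outer loop
   vertex 0.6 1.4 2.6
   vertex 0.6 0.6 4.0
   vertex 2.4 3.6 2.4
  endloop
 endfacet
 facet normal -0.733 0.624 0.271
  outer loop
   vertex 0.6 1.4 2.6
   vertex 2.4 3.6 2.4
   vertex 1.0 3.0 0.0
  endloop
 endfacet
 facet normal -0.449 -0.776 -0.443
  outer loop
   vertex 0.6 1.4 2.6
   vertex 4.8 0.0 0.8
   vertex 0.6 0.6 4.0
  endloop
 endfacet
 facet normal -0.462 -0.722 -0.515
  outer loop
   vertex 0.6 1.4 2.6
   vertex 1.0 3.0 0.0
   vertex 4.8 0.0 0.8
  endloop
 endfacet
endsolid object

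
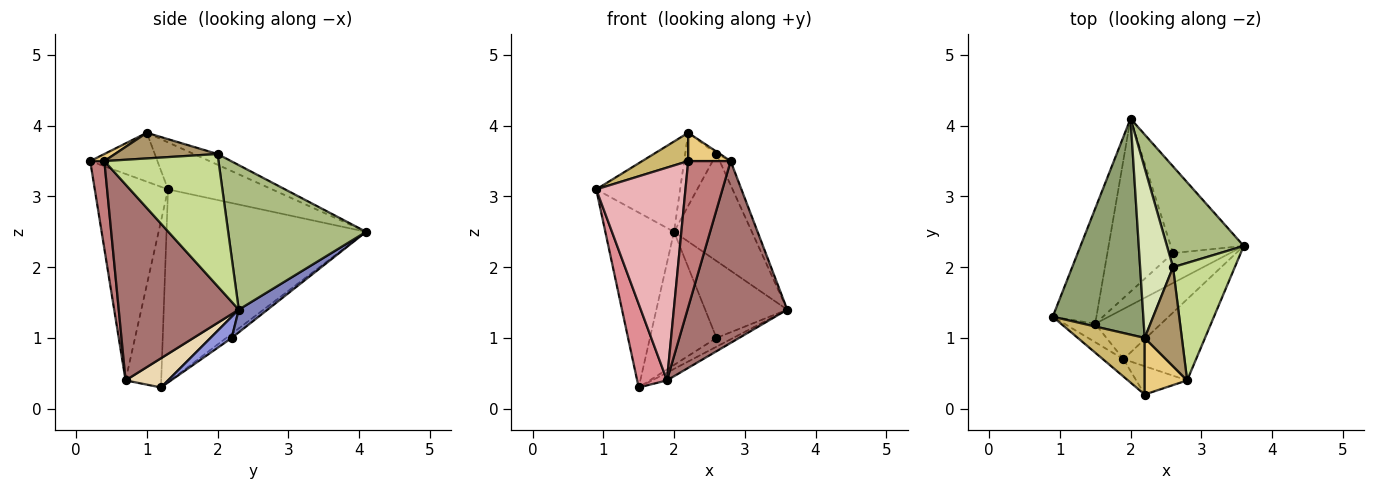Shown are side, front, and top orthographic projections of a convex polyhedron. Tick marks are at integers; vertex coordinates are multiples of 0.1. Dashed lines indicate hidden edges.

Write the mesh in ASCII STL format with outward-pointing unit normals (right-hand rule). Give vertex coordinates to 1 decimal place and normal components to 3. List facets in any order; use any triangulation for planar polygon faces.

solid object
 facet normal -0.925 0.318 -0.209
  outer loop
   vertex 1.5 1.2 0.3
   vertex 0.9 1.3 3.1
   vertex 2.0 4.1 2.5
  endloop
 endfacet
 facet normal 0.227 0.647 -0.728
  outer loop
   vertex 2.6 2.2 1.0
   vertex 2.0 4.1 2.5
   vertex 3.6 2.3 1.4
  endloop
 endfacet
 facet normal 0.335 0.264 -0.904
  outer loop
   vertex 2.6 2.2 1.0
   vertex 3.6 2.3 1.4
   vertex 1.5 1.2 0.3
  endloop
 endfacet
 facet normal -0.050 0.609 -0.792
  outer loop
   vertex 2.6 2.2 1.0
   vertex 1.5 1.2 0.3
   vertex 2.0 4.1 2.5
  endloop
 endfacet
 facet normal -0.432 0.348 0.832
  outer loop
   vertex 2.2 1.0 3.9
   vertex 2.0 4.1 2.5
   vertex 0.9 1.3 3.1
  endloop
 endfacet
 facet normal 0.790 0.446 0.420
  outer loop
   vertex 2.6 2.0 3.6
   vertex 3.6 2.3 1.4
   vertex 2.0 4.1 2.5
  endloop
 endfacet
 facet normal 0.902 0.086 0.422
  outer loop
   vertex 2.6 2.0 3.6
   vertex 2.8 0.4 3.5
   vertex 3.6 2.3 1.4
  endloop
 endfacet
 facet normal -0.287 0.379 0.880
  outer loop
   vertex 2.6 2.0 3.6
   vertex 2.0 4.1 2.5
   vertex 2.2 1.0 3.9
  endloop
 endfacet
 facet normal 0.568 0.020 0.823
  outer loop
   vertex 2.6 2.0 3.6
   vertex 2.2 1.0 3.9
   vertex 2.8 0.4 3.5
  endloop
 endfacet
 facet normal -0.547 -0.374 0.749
  outer loop
   vertex 2.2 0.2 3.5
   vertex 2.2 1.0 3.9
   vertex 0.9 1.3 3.1
  endloop
 endfacet
 facet normal 0.147 -0.442 0.885
  outer loop
   vertex 2.2 0.2 3.5
   vertex 2.8 0.4 3.5
   vertex 2.2 1.0 3.9
  endloop
 endfacet
 facet normal 0.401 0.140 -0.905
  outer loop
   vertex 1.9 0.7 0.4
   vertex 1.5 1.2 0.3
   vertex 3.6 2.3 1.4
  endloop
 endfacet
 facet normal 0.740 -0.615 -0.274
  outer loop
   vertex 1.9 0.7 0.4
   vertex 3.6 2.3 1.4
   vertex 2.8 0.4 3.5
  endloop
 endfacet
 facet normal 0.311 -0.933 -0.181
  outer loop
   vertex 1.9 0.7 0.4
   vertex 2.8 0.4 3.5
   vertex 2.2 0.2 3.5
  endloop
 endfacet
 facet normal -0.759 -0.635 -0.140
  outer loop
   vertex 1.9 0.7 0.4
   vertex 0.9 1.3 3.1
   vertex 1.5 1.2 0.3
  endloop
 endfacet
 facet normal -0.633 -0.771 -0.063
  outer loop
   vertex 1.9 0.7 0.4
   vertex 2.2 0.2 3.5
   vertex 0.9 1.3 3.1
  endloop
 endfacet
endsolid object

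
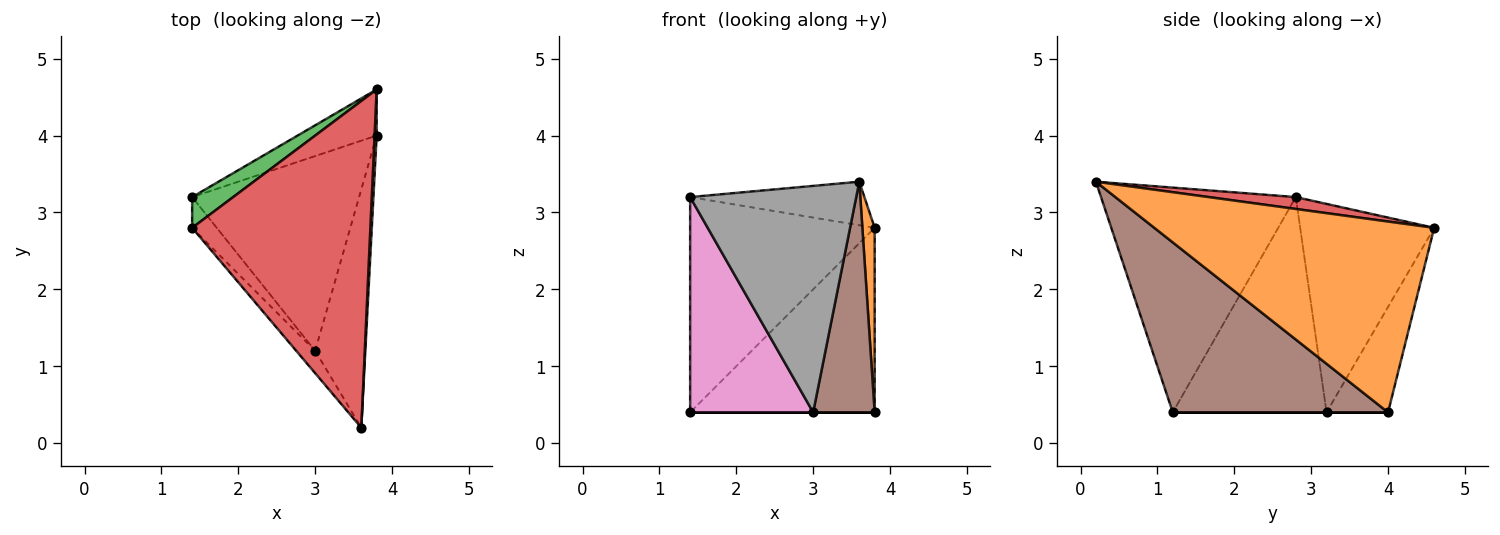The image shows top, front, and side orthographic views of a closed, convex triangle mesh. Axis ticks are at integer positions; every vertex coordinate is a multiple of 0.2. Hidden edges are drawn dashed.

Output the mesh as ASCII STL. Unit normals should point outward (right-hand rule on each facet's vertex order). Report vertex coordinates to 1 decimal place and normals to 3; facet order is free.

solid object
 facet normal -0.308 0.923 -0.231
  outer loop
   vertex 3.8 4.6 2.8
   vertex 3.8 4.0 0.4
   vertex 1.4 3.2 0.4
  endloop
 endfacet
 facet normal 0.999 -0.044 0.011
  outer loop
   vertex 3.8 4.6 2.8
   vertex 3.6 0.2 3.4
   vertex 3.8 4.0 0.4
  endloop
 endfacet
 facet normal -0.584 0.804 0.115
  outer loop
   vertex 1.4 2.8 3.2
   vertex 3.8 4.6 2.8
   vertex 1.4 3.2 0.4
  endloop
 endfacet
 facet normal 0.066 0.132 0.989
  outer loop
   vertex 1.4 2.8 3.2
   vertex 3.6 0.2 3.4
   vertex 3.8 4.6 2.8
  endloop
 endfacet
 facet normal 0.000 0.000 -1.000
  outer loop
   vertex 3.0 1.2 0.4
   vertex 1.4 3.2 0.4
   vertex 3.8 4.0 0.4
  endloop
 endfacet
 facet normal 0.925 -0.264 -0.273
  outer loop
   vertex 3.0 1.2 0.4
   vertex 3.8 4.0 0.4
   vertex 3.6 0.2 3.4
  endloop
 endfacet
 facet normal -0.778 -0.622 -0.089
  outer loop
   vertex 3.0 1.2 0.4
   vertex 1.4 2.8 3.2
   vertex 1.4 3.2 0.4
  endloop
 endfacet
 facet normal -0.759 -0.647 -0.064
  outer loop
   vertex 3.0 1.2 0.4
   vertex 3.6 0.2 3.4
   vertex 1.4 2.8 3.2
  endloop
 endfacet
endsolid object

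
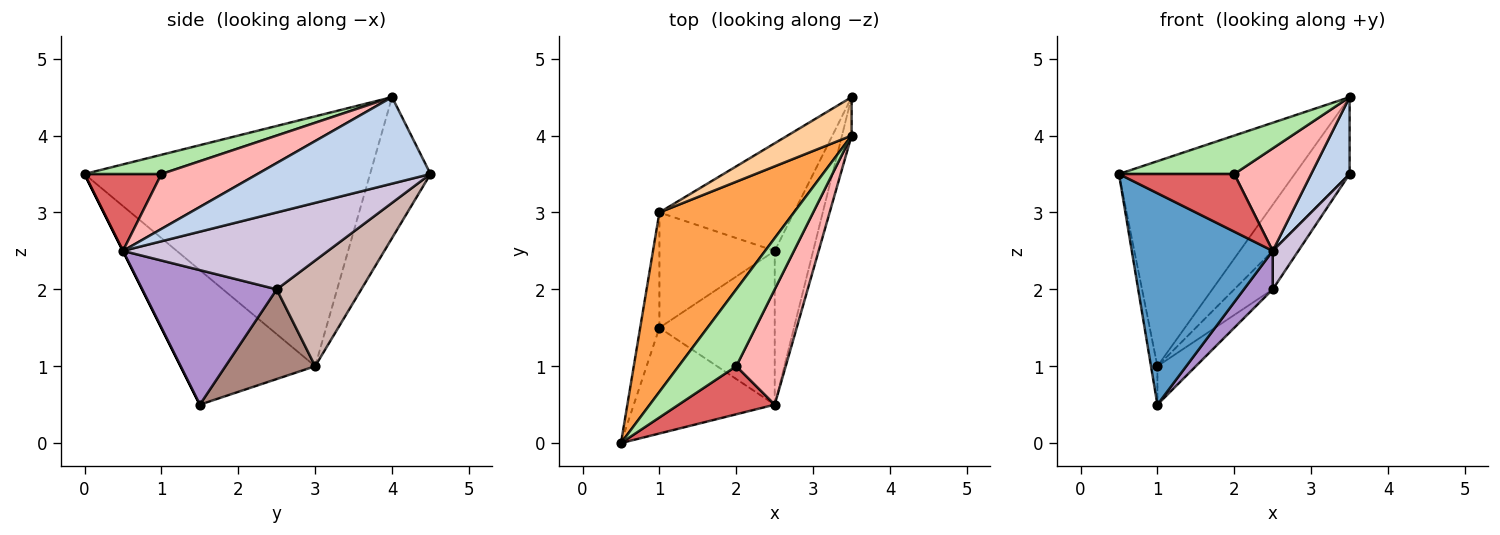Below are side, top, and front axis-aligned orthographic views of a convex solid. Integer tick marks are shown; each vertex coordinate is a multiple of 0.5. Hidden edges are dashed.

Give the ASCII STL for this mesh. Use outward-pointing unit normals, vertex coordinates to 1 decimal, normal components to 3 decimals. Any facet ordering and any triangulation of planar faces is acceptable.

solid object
 facet normal 0.000 -0.894 -0.447
  outer loop
   vertex 2.5 0.5 2.5
   vertex 0.5 0.0 3.5
   vertex 1.0 1.5 0.5
  endloop
 endfacet
 facet normal 0.970 -0.216 -0.108
  outer loop
   vertex 2.5 0.5 2.5
   vertex 3.5 4.5 3.5
   vertex 3.5 4.0 4.5
  endloop
 endfacet
 facet normal -0.774 0.476 0.417
  outer loop
   vertex 1.0 3.0 1.0
   vertex 0.5 0.0 3.5
   vertex 3.5 4.0 4.5
  endloop
 endfacet
 facet normal -0.701 0.638 0.319
  outer loop
   vertex 1.0 3.0 1.0
   vertex 3.5 4.0 4.5
   vertex 3.5 4.5 3.5
  endloop
 endfacet
 facet normal -0.989 0.047 -0.141
  outer loop
   vertex 1.0 3.0 1.0
   vertex 1.0 1.5 0.5
   vertex 0.5 0.0 3.5
  endloop
 endfacet
 facet normal 0.286 -0.429 0.857
  outer loop
   vertex 2.0 1.0 3.5
   vertex 3.5 4.0 4.5
   vertex 0.5 0.0 3.5
  endloop
 endfacet
 facet normal 0.456 -0.684 0.570
  outer loop
   vertex 2.0 1.0 3.5
   vertex 0.5 0.0 3.5
   vertex 2.5 0.5 2.5
  endloop
 endfacet
 facet normal 0.639 -0.511 0.575
  outer loop
   vertex 2.0 1.0 3.5
   vertex 2.5 0.5 2.5
   vertex 3.5 4.0 4.5
  endloop
 endfacet
 facet normal 0.749 -0.161 -0.642
  outer loop
   vertex 2.5 2.5 2.0
   vertex 2.5 0.5 2.5
   vertex 1.0 1.5 0.5
  endloop
 endfacet
 facet normal 0.889 -0.111 -0.444
  outer loop
   vertex 2.5 2.5 2.0
   vertex 3.5 4.5 3.5
   vertex 2.5 0.5 2.5
  endloop
 endfacet
 facet normal 0.594 0.254 -0.763
  outer loop
   vertex 2.5 2.5 2.0
   vertex 1.0 1.5 0.5
   vertex 1.0 3.0 1.0
  endloop
 endfacet
 facet normal 0.595 0.270 -0.757
  outer loop
   vertex 2.5 2.5 2.0
   vertex 1.0 3.0 1.0
   vertex 3.5 4.5 3.5
  endloop
 endfacet
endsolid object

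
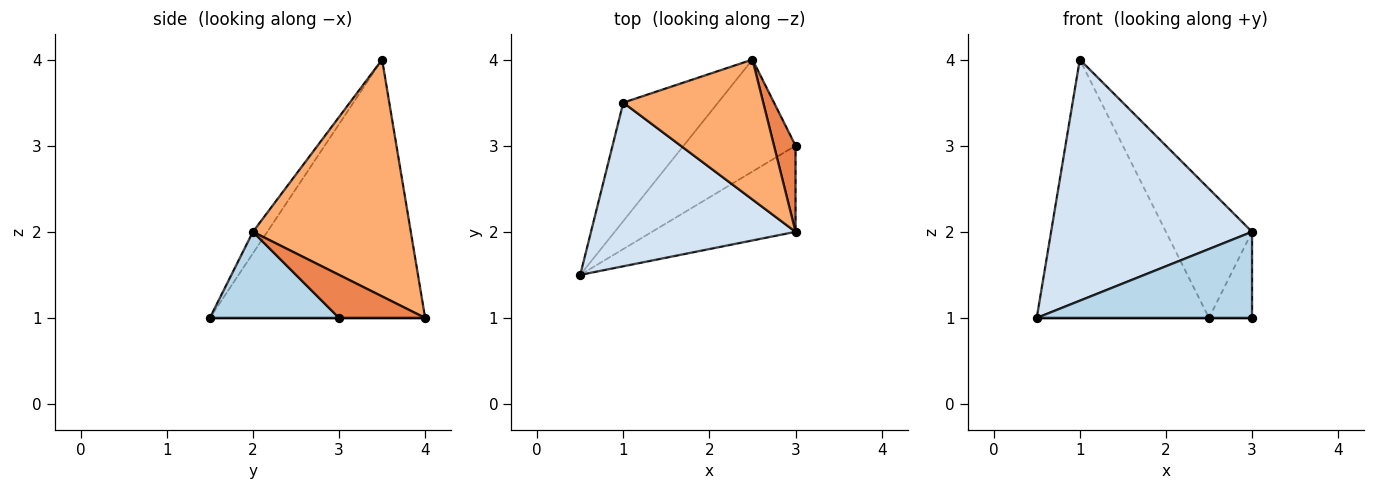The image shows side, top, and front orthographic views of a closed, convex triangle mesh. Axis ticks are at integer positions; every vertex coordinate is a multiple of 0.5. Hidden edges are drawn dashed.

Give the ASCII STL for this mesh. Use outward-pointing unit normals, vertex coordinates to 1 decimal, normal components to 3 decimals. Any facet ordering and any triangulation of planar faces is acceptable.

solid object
 facet normal 0.000 0.000 -1.000
  outer loop
   vertex 2.5 4.0 1.0
   vertex 3.0 3.0 1.0
   vertex 0.5 1.5 1.0
  endloop
 endfacet
 facet normal -0.751 0.601 -0.275
  outer loop
   vertex 2.5 4.0 1.0
   vertex 0.5 1.5 1.0
   vertex 1.0 3.5 4.0
  endloop
 endfacet
 facet normal 0.391 -0.651 -0.651
  outer loop
   vertex 3.0 2.0 2.0
   vertex 0.5 1.5 1.0
   vertex 3.0 3.0 1.0
  endloop
 endfacet
 facet normal -0.059 -0.826 0.561
  outer loop
   vertex 3.0 2.0 2.0
   vertex 1.0 3.5 4.0
   vertex 0.5 1.5 1.0
  endloop
 endfacet
 facet normal 0.816 0.408 0.408
  outer loop
   vertex 3.0 2.0 2.0
   vertex 3.0 3.0 1.0
   vertex 2.5 4.0 1.0
  endloop
 endfacet
 facet normal 0.779 0.425 0.460
  outer loop
   vertex 3.0 2.0 2.0
   vertex 2.5 4.0 1.0
   vertex 1.0 3.5 4.0
  endloop
 endfacet
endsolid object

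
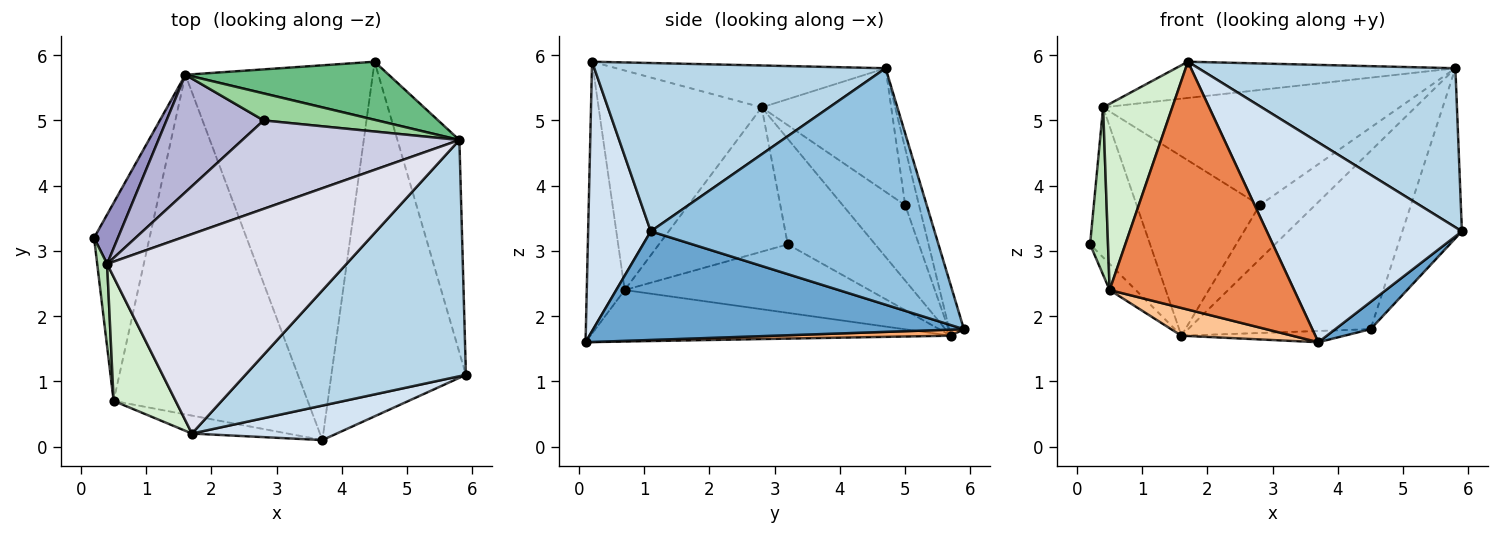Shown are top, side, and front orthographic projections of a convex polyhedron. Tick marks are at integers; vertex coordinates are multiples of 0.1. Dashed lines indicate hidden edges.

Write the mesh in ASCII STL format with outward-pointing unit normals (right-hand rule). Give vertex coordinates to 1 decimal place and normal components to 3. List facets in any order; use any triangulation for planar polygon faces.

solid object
 facet normal 0.627 -0.060 -0.777
  outer loop
   vertex 3.7 0.1 1.6
   vertex 4.5 5.9 1.8
   vertex 5.9 1.1 3.3
  endloop
 endfacet
 facet normal 0.948 0.199 -0.248
  outer loop
   vertex 5.8 4.7 5.8
   vertex 5.9 1.1 3.3
   vertex 4.5 5.9 1.8
  endloop
 endfacet
 facet normal 0.535 -0.472 0.701
  outer loop
   vertex 1.7 0.2 5.9
   vertex 5.9 1.1 3.3
   vertex 5.8 4.7 5.8
  endloop
 endfacet
 facet normal 0.302 -0.940 0.162
  outer loop
   vertex 1.7 0.2 5.9
   vertex 3.7 0.1 1.6
   vertex 5.9 1.1 3.3
  endloop
 endfacet
 facet normal -0.201 -0.977 -0.071
  outer loop
   vertex 1.7 0.2 5.9
   vertex 0.5 0.7 2.4
   vertex 3.7 0.1 1.6
  endloop
 endfacet
 facet normal 0.032 0.030 -0.999
  outer loop
   vertex 1.6 5.7 1.7
   vertex 4.5 5.9 1.8
   vertex 3.7 0.1 1.6
  endloop
 endfacet
 facet normal -0.256 -0.079 -0.964
  outer loop
   vertex 1.6 5.7 1.7
   vertex 3.7 0.1 1.6
   vertex 0.5 0.7 2.4
  endloop
 endfacet
 facet normal -0.775 0.083 -0.627
  outer loop
   vertex 1.6 5.7 1.7
   vertex 0.5 0.7 2.4
   vertex 0.2 3.2 3.1
  endloop
 endfacet
 facet normal -0.076 0.948 0.309
  outer loop
   vertex 1.6 5.7 1.7
   vertex 5.8 4.7 5.8
   vertex 4.5 5.9 1.8
  endloop
 endfacet
 facet normal -0.218 0.873 0.436
  outer loop
   vertex 1.6 5.7 1.7
   vertex 2.8 5.0 3.7
   vertex 5.8 4.7 5.8
  endloop
 endfacet
 facet normal -0.988 -0.138 0.068
  outer loop
   vertex 0.4 2.8 5.2
   vertex 0.2 3.2 3.1
   vertex 0.5 0.7 2.4
  endloop
 endfacet
 facet normal -0.891 -0.378 0.252
  outer loop
   vertex 0.4 2.8 5.2
   vertex 0.5 0.7 2.4
   vertex 1.7 0.2 5.9
  endloop
 endfacet
 facet normal -0.810 0.556 0.183
  outer loop
   vertex 0.4 2.8 5.2
   vertex 1.6 5.7 1.7
   vertex 0.2 3.2 3.1
  endloop
 endfacet
 facet normal -0.391 0.770 0.504
  outer loop
   vertex 0.4 2.8 5.2
   vertex 2.8 5.0 3.7
   vertex 1.6 5.7 1.7
  endloop
 endfacet
 facet normal -0.328 0.750 0.575
  outer loop
   vertex 0.4 2.8 5.2
   vertex 5.8 4.7 5.8
   vertex 2.8 5.0 3.7
  endloop
 endfacet
 facet normal -0.170 0.176 0.970
  outer loop
   vertex 0.4 2.8 5.2
   vertex 1.7 0.2 5.9
   vertex 5.8 4.7 5.8
  endloop
 endfacet
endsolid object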